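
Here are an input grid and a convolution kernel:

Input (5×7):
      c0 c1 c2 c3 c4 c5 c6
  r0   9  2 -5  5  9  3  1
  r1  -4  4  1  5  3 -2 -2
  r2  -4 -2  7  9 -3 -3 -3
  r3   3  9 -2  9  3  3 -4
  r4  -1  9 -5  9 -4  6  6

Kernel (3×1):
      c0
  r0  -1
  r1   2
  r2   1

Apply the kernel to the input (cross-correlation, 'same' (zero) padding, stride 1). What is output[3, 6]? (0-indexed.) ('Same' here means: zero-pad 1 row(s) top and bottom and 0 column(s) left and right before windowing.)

The receptive field on the zero-padded input at this output position is [-3 / -4 / 6]. Elementwise product with the kernel and sum: -3·-1 + -4·2 + 6·1.

1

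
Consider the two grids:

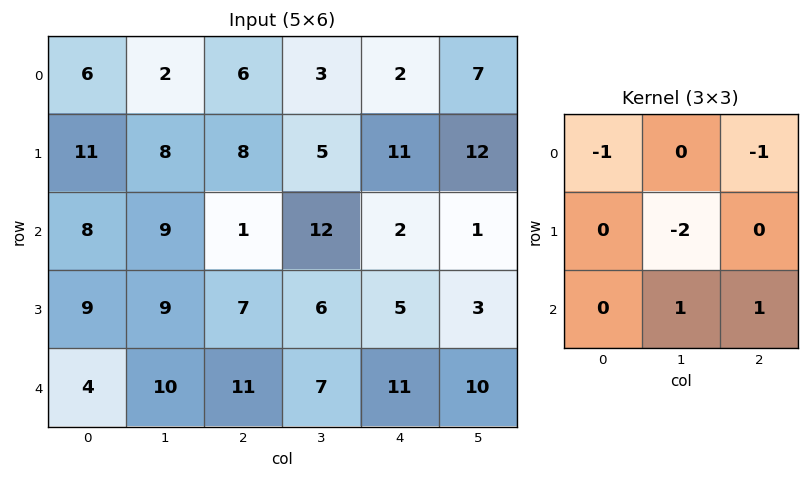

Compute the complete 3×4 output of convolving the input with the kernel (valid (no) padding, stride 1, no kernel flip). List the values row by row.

-18 -8 -4 -29
-21 -2 -32 -13
-6 -17 3 -2

Output[0,0]: The receptive field on the input at this output position is [6 2 6 / 11 8 8 / 8 9 1]. Elementwise product with the kernel and sum: 6·-1 + 6·-1 + 8·-2 + 9·1 + 1·1.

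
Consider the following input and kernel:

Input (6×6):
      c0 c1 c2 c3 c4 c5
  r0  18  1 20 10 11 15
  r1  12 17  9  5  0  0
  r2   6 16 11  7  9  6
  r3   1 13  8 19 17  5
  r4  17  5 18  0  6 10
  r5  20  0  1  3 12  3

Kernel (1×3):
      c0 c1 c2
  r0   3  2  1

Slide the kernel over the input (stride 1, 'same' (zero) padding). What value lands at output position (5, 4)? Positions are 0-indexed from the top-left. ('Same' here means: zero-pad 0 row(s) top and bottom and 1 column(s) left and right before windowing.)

36

The receptive field on the zero-padded input at this output position is [3 12 3]. Elementwise product with the kernel and sum: 3·3 + 12·2 + 3·1.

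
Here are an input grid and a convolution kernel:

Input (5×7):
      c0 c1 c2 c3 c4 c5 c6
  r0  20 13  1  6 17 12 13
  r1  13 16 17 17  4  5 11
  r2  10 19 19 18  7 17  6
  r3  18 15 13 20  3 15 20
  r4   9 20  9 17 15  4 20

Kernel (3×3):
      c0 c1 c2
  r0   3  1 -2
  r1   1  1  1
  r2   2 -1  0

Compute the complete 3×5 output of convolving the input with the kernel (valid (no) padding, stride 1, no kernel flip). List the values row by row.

118 97 33 66 54
90 104 110 124 16
55 119 98 84 90

Output[0,0]: The receptive field on the input at this output position is [20 13 1 / 13 16 17 / 10 19 19]. Elementwise product with the kernel and sum: 20·3 + 13·1 + 1·-2 + 13·1 + 16·1 + 17·1 + 10·2 + 19·-1.
Output[0,1]: The receptive field on the input at this output position is [13 1 6 / 16 17 17 / 19 19 18]. Elementwise product with the kernel and sum: 13·3 + 1·1 + 6·-2 + 16·1 + 17·1 + 17·1 + 19·2 + 19·-1.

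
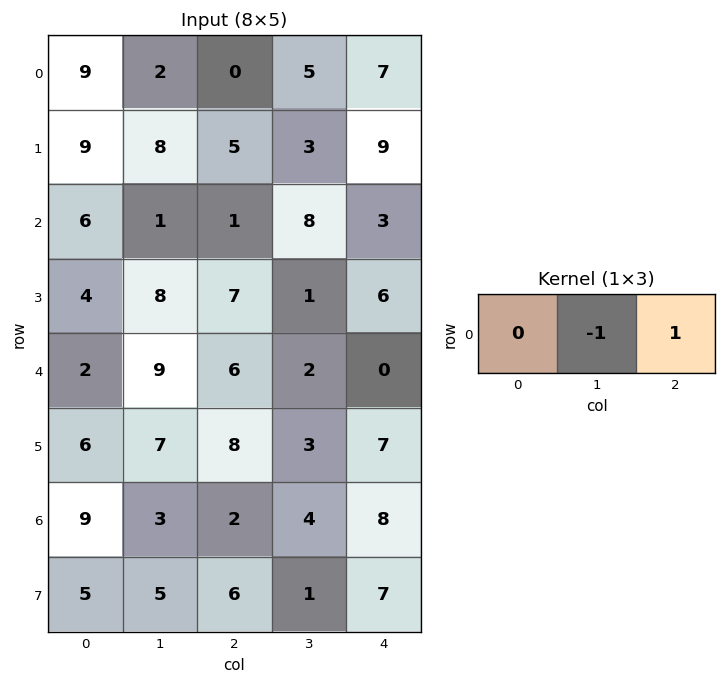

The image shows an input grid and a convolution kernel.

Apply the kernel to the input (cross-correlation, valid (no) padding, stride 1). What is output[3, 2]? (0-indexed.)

The receptive field on the input at this output position is [7 1 6]. Elementwise product with the kernel and sum: 1·-1 + 6·1.

5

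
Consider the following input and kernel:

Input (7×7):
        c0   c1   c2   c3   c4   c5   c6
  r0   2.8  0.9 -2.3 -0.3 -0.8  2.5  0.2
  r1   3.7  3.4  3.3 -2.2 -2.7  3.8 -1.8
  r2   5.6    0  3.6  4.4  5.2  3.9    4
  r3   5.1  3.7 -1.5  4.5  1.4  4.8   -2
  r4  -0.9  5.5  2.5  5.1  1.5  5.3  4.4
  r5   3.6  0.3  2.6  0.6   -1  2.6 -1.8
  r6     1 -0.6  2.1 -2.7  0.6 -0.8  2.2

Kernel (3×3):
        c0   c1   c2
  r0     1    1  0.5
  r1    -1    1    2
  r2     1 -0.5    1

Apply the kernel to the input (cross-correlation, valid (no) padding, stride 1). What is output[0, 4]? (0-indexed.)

The receptive field on the input at this output position is [-0.8 2.5 0.2 / -2.7 3.8 -1.8 / 5.2 3.9 4]. Elementwise product with the kernel and sum: -0.8·1 + 2.5·1 + 0.2·0.5 + -2.7·-1 + 3.8·1 + -1.8·2 + 5.2·1 + 3.9·-0.5 + 4·1.

11.95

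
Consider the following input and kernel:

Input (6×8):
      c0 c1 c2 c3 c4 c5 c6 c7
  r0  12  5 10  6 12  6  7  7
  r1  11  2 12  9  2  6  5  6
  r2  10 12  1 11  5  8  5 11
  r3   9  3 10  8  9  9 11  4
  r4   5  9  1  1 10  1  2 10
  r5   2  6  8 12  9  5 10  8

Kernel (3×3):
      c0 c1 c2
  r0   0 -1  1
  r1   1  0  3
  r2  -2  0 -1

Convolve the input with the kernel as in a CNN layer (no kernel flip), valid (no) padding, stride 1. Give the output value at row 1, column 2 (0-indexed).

-20

The receptive field on the input at this output position is [12 9 2 / 1 11 5 / 10 8 9]. Elementwise product with the kernel and sum: 9·-1 + 2·1 + 1·1 + 5·3 + 10·-2 + 9·-1.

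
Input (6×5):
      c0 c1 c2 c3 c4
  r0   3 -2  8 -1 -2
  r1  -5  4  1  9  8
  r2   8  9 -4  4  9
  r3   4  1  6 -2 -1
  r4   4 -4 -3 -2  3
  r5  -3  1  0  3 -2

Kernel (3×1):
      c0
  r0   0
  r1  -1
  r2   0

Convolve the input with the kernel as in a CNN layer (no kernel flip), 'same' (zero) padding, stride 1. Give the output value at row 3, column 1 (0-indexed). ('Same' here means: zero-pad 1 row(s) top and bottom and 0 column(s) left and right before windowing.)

The receptive field on the zero-padded input at this output position is [9 / 1 / -4]. Elementwise product with the kernel and sum: 1·-1.

-1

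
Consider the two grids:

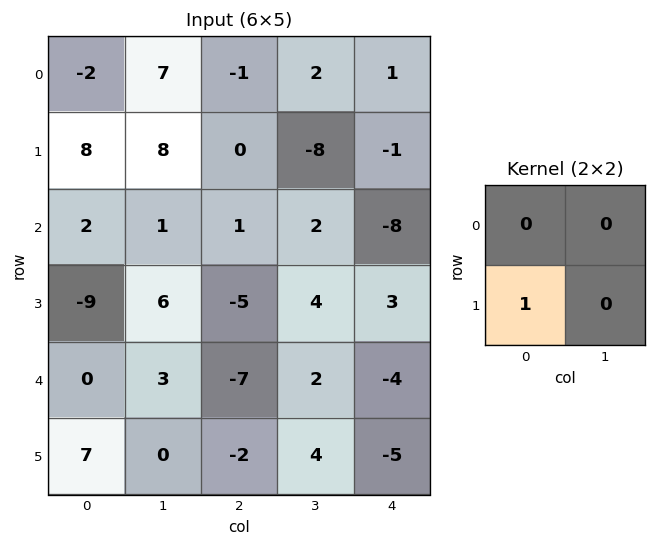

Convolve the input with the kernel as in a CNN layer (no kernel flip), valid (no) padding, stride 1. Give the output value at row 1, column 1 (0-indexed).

1

The receptive field on the input at this output position is [8 0 / 1 1]. Elementwise product with the kernel and sum: 1·1.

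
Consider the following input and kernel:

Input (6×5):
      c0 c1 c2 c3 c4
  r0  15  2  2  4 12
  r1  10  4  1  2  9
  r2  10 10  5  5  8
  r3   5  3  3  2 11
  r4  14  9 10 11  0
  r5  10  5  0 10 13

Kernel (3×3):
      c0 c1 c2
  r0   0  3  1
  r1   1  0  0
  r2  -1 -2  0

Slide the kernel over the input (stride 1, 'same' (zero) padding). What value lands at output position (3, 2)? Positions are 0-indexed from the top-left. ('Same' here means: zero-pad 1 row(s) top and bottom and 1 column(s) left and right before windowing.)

The receptive field on the zero-padded input at this output position is [10 5 5 / 3 3 2 / 9 10 11]. Elementwise product with the kernel and sum: 5·3 + 5·1 + 3·1 + 9·-1 + 10·-2.

-6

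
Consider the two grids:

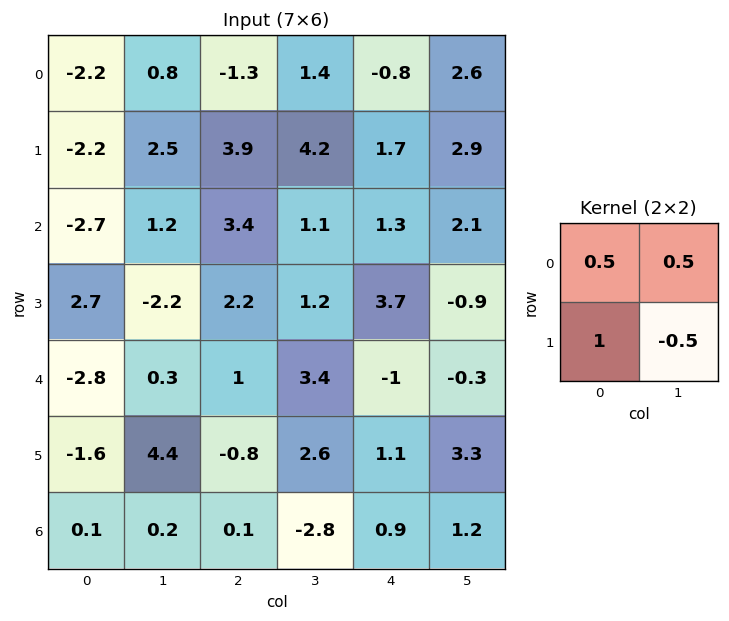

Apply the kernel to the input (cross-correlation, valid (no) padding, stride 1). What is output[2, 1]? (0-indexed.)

-1

The receptive field on the input at this output position is [1.2 3.4 / -2.2 2.2]. Elementwise product with the kernel and sum: 1.2·0.5 + 3.4·0.5 + -2.2·1 + 2.2·-0.5.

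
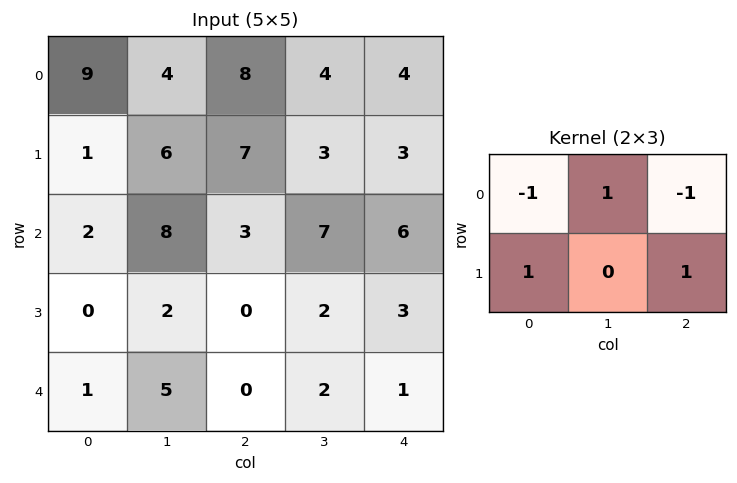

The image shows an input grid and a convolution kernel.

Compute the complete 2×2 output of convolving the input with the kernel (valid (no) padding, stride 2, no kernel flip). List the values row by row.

Output[0,0]: The receptive field on the input at this output position is [9 4 8 / 1 6 7]. Elementwise product with the kernel and sum: 9·-1 + 4·1 + 8·-1 + 1·1 + 7·1.
Output[0,1]: The receptive field on the input at this output position is [8 4 4 / 7 3 3]. Elementwise product with the kernel and sum: 8·-1 + 4·1 + 4·-1 + 7·1 + 3·1.

-5 2
3 1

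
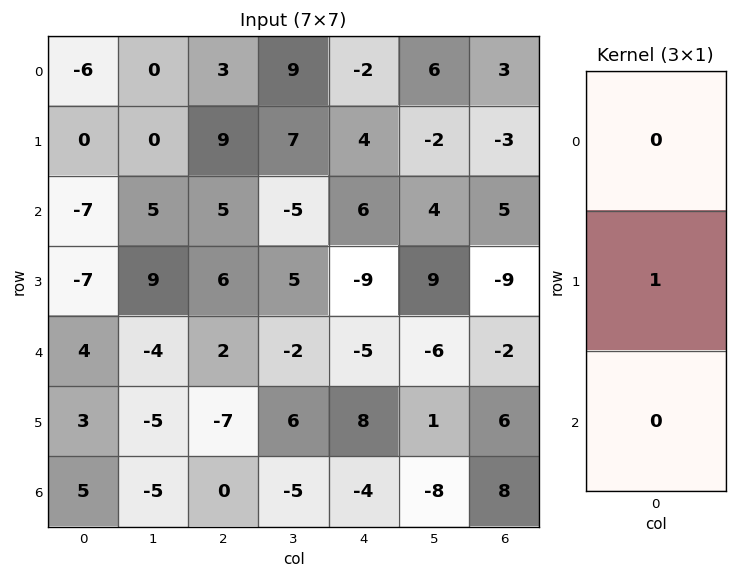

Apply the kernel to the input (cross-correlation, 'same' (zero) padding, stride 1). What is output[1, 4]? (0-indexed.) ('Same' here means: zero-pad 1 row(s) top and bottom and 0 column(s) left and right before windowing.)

The receptive field on the zero-padded input at this output position is [-2 / 4 / 6]. Elementwise product with the kernel and sum: 4·1.

4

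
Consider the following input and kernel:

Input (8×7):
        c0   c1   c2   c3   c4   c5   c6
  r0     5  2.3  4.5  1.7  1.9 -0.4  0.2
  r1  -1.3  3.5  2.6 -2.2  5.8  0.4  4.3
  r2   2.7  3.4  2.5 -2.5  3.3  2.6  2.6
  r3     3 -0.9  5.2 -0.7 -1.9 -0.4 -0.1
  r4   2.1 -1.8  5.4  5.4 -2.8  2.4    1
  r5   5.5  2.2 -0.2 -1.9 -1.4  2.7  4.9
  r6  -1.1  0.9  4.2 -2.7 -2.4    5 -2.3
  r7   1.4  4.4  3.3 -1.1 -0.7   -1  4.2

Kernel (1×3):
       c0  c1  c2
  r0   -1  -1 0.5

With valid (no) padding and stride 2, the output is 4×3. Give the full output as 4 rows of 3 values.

Output[0,0]: The receptive field on the input at this output position is [5 2.3 4.5]. Elementwise product with the kernel and sum: 5·-1 + 2.3·-1 + 4.5·0.5.
Output[0,1]: The receptive field on the input at this output position is [4.5 1.7 1.9]. Elementwise product with the kernel and sum: 4.5·-1 + 1.7·-1 + 1.9·0.5.

-5.05 -5.25 -1.4
-4.85 1.65 -4.6
2.4 -12.2 0.9
2.3 -2.7 -3.75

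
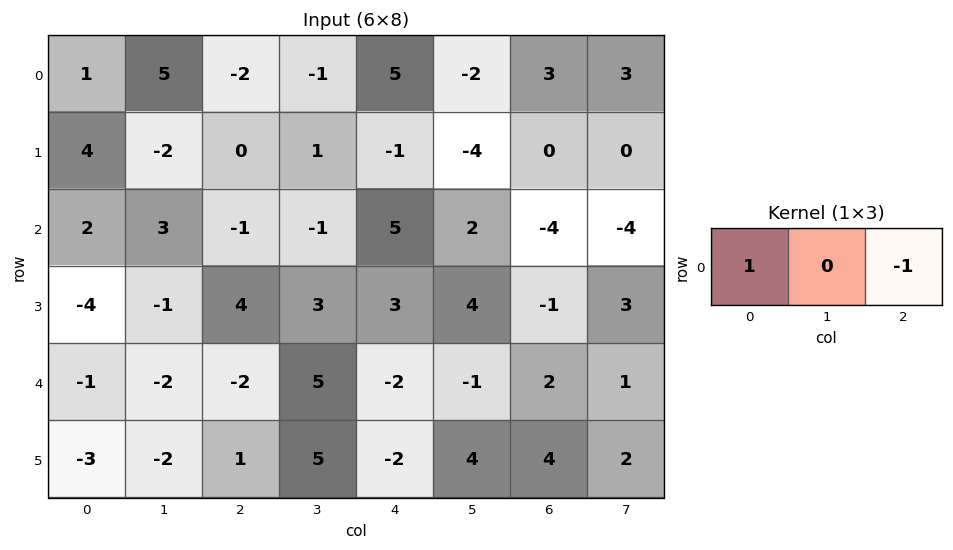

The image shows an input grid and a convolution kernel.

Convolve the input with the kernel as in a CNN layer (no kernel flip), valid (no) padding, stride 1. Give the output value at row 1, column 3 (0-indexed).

5

The receptive field on the input at this output position is [1 -1 -4]. Elementwise product with the kernel and sum: 1·1 + -4·-1.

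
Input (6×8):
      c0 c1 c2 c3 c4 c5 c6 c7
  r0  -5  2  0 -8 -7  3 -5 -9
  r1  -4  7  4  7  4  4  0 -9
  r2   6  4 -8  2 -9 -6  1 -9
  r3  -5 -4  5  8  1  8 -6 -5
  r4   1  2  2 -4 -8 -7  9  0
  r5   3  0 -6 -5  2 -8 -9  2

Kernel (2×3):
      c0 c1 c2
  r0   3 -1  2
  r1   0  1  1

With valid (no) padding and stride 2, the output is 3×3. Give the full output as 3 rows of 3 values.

Output[0,0]: The receptive field on the input at this output position is [-5 2 0 / -4 7 4]. Elementwise product with the kernel and sum: -5·3 + 2·-1 + 0·2 + 7·1 + 4·1.

-6 5 -30
-1 -35 -17
-1 -9 -16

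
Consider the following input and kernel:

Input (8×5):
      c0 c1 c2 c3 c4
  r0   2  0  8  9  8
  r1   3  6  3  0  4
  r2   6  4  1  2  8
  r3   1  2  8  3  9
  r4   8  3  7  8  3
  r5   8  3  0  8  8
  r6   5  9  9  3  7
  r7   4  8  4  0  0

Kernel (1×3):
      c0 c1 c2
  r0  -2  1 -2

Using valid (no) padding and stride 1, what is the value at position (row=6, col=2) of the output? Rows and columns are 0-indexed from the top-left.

-29

The receptive field on the input at this output position is [9 3 7]. Elementwise product with the kernel and sum: 9·-2 + 3·1 + 7·-2.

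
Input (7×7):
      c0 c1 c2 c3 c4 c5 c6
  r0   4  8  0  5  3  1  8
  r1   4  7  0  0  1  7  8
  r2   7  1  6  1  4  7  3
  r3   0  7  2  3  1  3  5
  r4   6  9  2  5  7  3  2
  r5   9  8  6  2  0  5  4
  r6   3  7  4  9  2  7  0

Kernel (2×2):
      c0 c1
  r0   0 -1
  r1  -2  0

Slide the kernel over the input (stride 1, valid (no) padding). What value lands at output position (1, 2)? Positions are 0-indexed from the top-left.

The receptive field on the input at this output position is [0 0 / 6 1]. Elementwise product with the kernel and sum: 0·-1 + 6·-2.

-12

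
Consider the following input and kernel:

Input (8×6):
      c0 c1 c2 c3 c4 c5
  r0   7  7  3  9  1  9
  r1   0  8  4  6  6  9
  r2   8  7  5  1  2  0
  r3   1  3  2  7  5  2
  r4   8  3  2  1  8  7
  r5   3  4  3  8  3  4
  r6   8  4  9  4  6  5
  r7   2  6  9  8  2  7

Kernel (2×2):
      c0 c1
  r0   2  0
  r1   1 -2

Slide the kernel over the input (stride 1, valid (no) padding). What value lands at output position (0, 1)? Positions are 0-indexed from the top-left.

14

The receptive field on the input at this output position is [7 3 / 8 4]. Elementwise product with the kernel and sum: 7·2 + 8·1 + 4·-2.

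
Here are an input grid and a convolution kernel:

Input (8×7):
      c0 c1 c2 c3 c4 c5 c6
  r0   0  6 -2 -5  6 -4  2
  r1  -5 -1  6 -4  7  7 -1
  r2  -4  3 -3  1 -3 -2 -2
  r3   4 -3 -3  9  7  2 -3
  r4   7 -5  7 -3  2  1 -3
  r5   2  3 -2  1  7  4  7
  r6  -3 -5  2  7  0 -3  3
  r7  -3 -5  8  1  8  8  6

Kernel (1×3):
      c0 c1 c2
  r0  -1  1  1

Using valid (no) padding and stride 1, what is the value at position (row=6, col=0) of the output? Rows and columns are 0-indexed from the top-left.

The receptive field on the input at this output position is [-3 -5 2]. Elementwise product with the kernel and sum: -3·-1 + -5·1 + 2·1.

0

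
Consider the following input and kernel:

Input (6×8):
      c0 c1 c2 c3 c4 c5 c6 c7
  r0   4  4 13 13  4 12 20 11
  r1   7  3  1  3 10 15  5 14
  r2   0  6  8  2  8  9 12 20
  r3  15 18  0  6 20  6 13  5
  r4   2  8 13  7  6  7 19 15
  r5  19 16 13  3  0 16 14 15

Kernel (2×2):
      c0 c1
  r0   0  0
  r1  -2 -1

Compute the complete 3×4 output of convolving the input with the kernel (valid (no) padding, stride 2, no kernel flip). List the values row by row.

-17 -5 -35 -24
-48 -6 -46 -31
-54 -29 -16 -43

Output[0,0]: The receptive field on the input at this output position is [4 4 / 7 3]. Elementwise product with the kernel and sum: 7·-2 + 3·-1.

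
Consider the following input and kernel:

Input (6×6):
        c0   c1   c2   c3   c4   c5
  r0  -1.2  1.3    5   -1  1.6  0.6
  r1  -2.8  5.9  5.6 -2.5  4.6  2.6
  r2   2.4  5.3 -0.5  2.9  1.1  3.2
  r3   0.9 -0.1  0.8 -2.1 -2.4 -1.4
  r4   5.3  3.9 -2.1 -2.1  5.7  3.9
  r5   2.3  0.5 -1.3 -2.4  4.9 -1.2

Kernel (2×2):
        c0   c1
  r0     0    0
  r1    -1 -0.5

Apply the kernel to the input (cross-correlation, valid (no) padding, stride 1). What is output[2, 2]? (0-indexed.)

0.25

The receptive field on the input at this output position is [-0.5 2.9 / 0.8 -2.1]. Elementwise product with the kernel and sum: 0.8·-1 + -2.1·-0.5.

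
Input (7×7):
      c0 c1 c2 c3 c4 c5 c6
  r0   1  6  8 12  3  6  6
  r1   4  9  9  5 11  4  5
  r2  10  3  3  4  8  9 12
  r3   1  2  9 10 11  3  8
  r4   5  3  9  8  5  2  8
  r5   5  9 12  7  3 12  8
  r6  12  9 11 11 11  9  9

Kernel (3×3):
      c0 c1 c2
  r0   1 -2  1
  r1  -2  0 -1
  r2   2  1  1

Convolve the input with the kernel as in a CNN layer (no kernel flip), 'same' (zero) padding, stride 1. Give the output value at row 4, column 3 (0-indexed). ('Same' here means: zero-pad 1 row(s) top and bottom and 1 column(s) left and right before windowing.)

The receptive field on the zero-padded input at this output position is [9 10 11 / 9 8 5 / 12 7 3]. Elementwise product with the kernel and sum: 9·1 + 10·-2 + 11·1 + 9·-2 + 5·-1 + 12·2 + 7·1 + 3·1.

11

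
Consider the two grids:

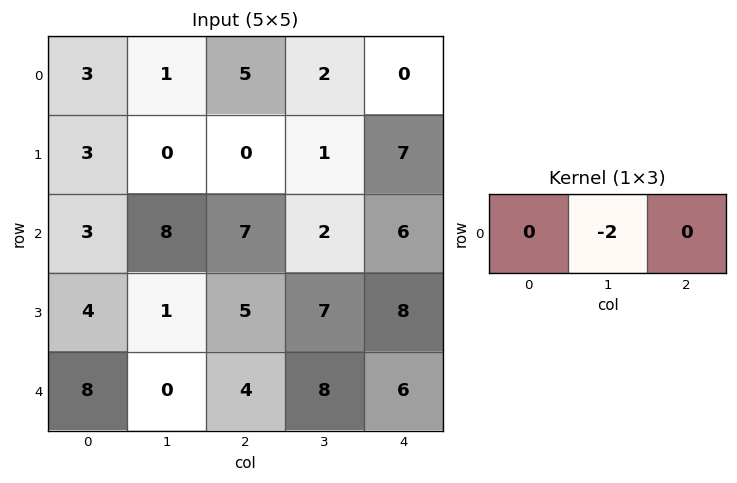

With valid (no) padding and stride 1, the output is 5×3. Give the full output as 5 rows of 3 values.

-2 -10 -4
0 0 -2
-16 -14 -4
-2 -10 -14
0 -8 -16

Output[0,0]: The receptive field on the input at this output position is [3 1 5]. Elementwise product with the kernel and sum: 1·-2.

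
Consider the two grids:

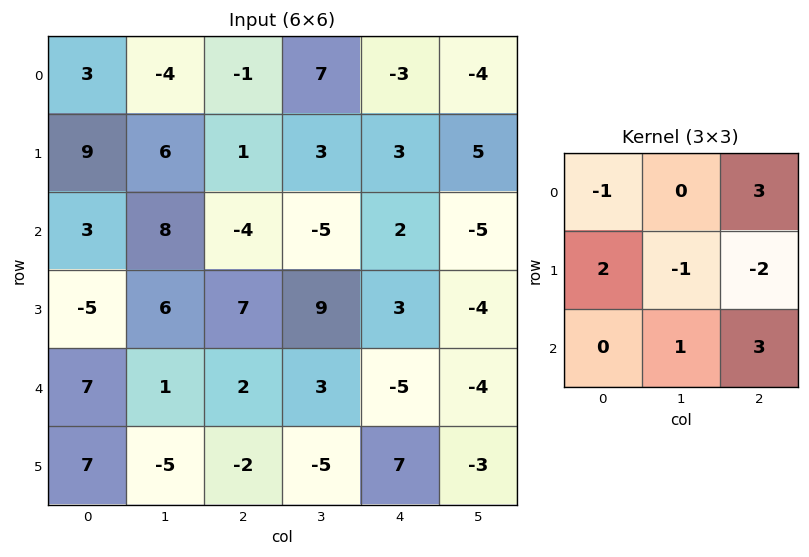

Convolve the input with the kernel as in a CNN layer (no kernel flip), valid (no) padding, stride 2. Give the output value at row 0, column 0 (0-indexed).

The receptive field on the input at this output position is [3 -4 -1 / 9 6 1 / 3 8 -4]. Elementwise product with the kernel and sum: 3·-1 + -1·3 + 9·2 + 6·-1 + 1·-2 + 8·1 + -4·3.

0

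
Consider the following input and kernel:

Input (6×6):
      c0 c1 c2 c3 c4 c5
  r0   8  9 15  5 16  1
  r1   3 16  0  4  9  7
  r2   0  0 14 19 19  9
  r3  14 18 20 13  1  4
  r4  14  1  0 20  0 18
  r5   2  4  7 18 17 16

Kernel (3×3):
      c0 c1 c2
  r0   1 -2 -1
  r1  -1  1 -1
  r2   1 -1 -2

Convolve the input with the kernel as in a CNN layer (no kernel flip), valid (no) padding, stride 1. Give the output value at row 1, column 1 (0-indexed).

-21

The receptive field on the input at this output position is [16 0 4 / 0 14 19 / 18 20 13]. Elementwise product with the kernel and sum: 16·1 + 0·-2 + 4·-1 + 0·-1 + 14·1 + 19·-1 + 18·1 + 20·-1 + 13·-2.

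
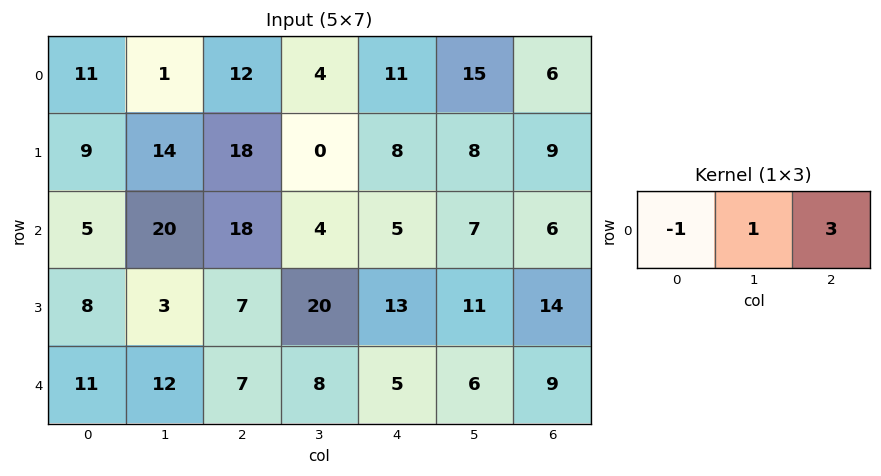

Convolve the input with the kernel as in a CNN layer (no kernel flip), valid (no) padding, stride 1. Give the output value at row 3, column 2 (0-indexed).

The receptive field on the input at this output position is [7 20 13]. Elementwise product with the kernel and sum: 7·-1 + 20·1 + 13·3.

52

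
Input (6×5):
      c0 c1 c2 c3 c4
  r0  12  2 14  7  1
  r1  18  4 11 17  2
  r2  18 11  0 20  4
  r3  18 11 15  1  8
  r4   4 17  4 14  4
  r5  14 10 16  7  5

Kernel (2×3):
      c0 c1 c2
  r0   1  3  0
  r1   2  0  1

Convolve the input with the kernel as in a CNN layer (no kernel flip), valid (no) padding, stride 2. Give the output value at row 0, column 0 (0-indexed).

The receptive field on the input at this output position is [12 2 14 / 18 4 11]. Elementwise product with the kernel and sum: 12·1 + 2·3 + 18·2 + 11·1.

65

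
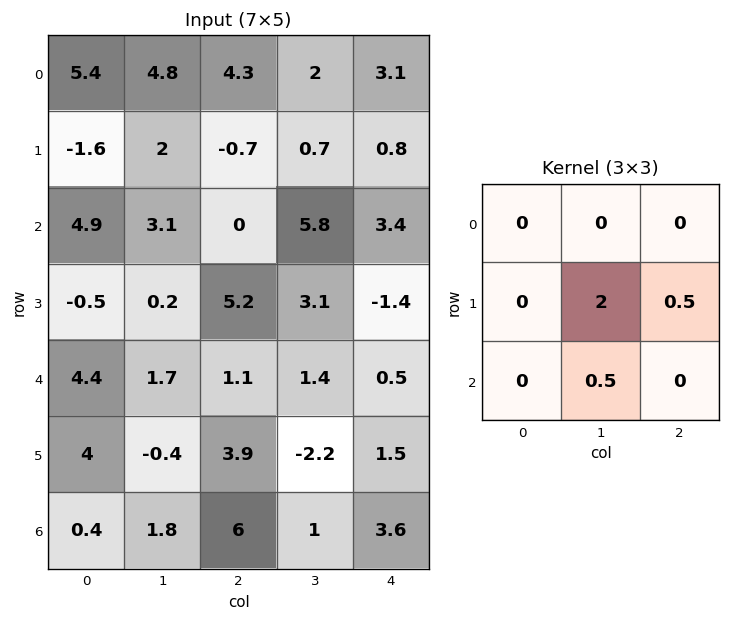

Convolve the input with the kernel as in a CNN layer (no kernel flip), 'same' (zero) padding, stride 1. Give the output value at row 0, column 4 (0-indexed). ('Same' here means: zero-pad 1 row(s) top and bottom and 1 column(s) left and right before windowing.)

The receptive field on the zero-padded input at this output position is [0 0 0 / 2 3.1 0 / 0.7 0.8 0]. Elementwise product with the kernel and sum: 3.1·2 + 0·0.5 + 0.8·0.5.

6.6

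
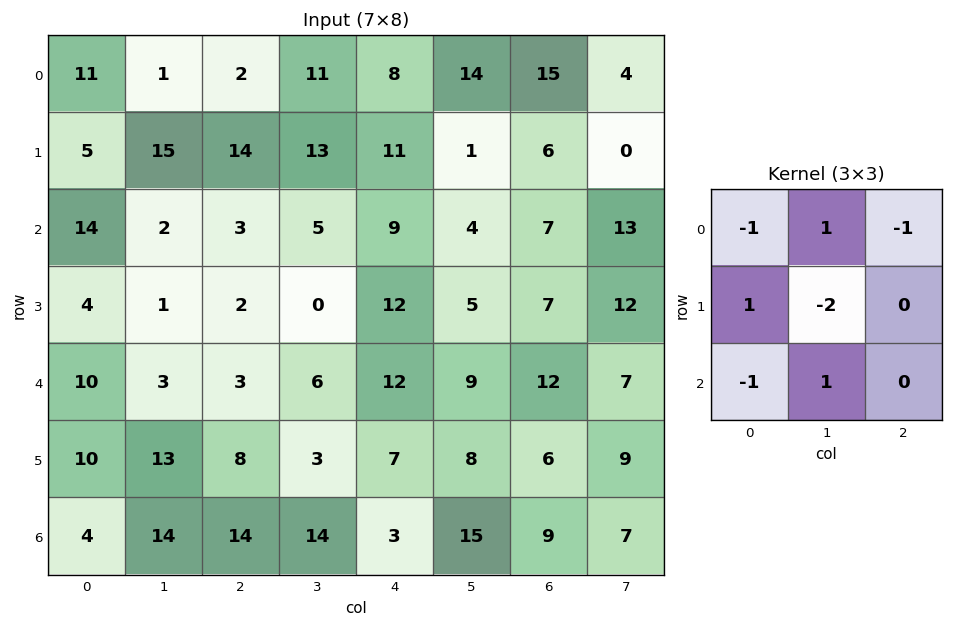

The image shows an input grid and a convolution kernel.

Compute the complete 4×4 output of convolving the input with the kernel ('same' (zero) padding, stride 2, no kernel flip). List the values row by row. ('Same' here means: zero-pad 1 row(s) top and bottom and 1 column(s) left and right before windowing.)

Output[0,0]: The receptive field on the zero-padded input at this output position is [0 0 0 / 0 11 1 / 0 5 15]. Elementwise product with the kernel and sum: 0·-1 + 0·1 + 0·-1 + 0·1 + 11·-2 + 0·-1 + 5·1.

-17 -4 -7 -11
-34 -17 -4 -3
-7 -7 -7 -27
-11 -22 4 -14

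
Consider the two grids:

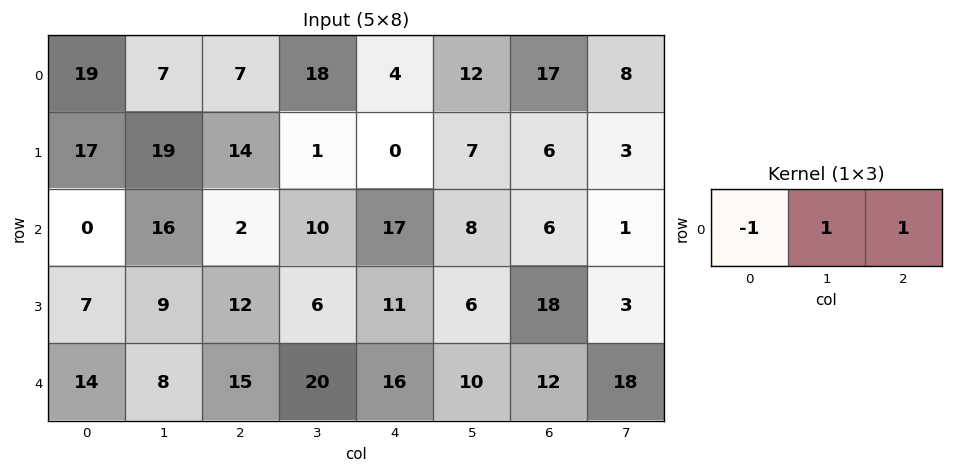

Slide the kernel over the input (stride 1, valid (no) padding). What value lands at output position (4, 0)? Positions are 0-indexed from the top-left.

The receptive field on the input at this output position is [14 8 15]. Elementwise product with the kernel and sum: 14·-1 + 8·1 + 15·1.

9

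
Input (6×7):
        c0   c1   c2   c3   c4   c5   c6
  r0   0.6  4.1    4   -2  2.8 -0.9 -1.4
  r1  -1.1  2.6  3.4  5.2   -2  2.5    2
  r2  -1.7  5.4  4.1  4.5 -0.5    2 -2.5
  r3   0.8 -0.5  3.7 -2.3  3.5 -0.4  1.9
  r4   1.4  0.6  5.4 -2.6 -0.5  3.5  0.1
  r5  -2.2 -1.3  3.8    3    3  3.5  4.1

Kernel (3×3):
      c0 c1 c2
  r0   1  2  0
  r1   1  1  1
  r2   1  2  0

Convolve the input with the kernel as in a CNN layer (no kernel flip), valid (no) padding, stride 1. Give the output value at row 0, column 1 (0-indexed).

The receptive field on the input at this output position is [4.1 4 -2 / 2.6 3.4 5.2 / 5.4 4.1 4.5]. Elementwise product with the kernel and sum: 4.1·1 + 4·2 + 2.6·1 + 3.4·1 + 5.2·1 + 5.4·1 + 4.1·2.

36.9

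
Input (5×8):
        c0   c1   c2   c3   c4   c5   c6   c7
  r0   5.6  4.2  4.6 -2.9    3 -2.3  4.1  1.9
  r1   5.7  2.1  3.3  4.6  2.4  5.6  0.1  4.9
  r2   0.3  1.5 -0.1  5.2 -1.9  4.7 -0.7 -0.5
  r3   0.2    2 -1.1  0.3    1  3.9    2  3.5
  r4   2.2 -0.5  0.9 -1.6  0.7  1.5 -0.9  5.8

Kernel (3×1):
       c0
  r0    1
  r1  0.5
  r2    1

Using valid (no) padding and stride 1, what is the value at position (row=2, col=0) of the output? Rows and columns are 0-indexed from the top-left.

The receptive field on the input at this output position is [0.3 / 0.2 / 2.2]. Elementwise product with the kernel and sum: 0.3·1 + 0.2·0.5 + 2.2·1.

2.6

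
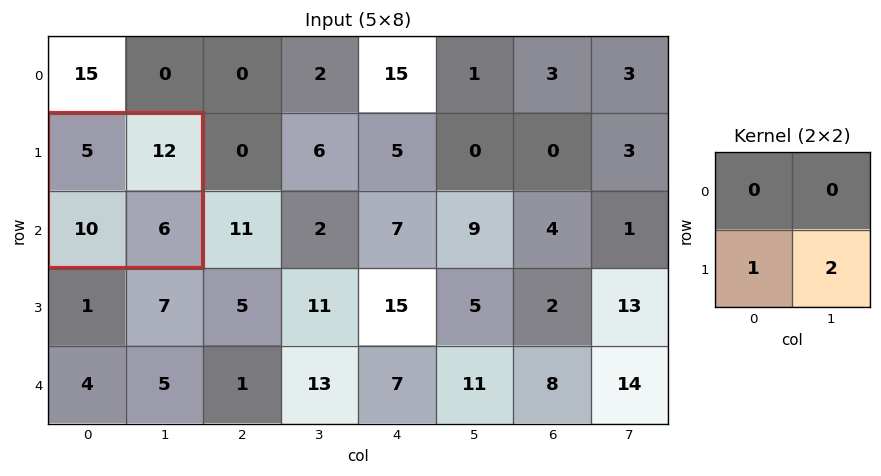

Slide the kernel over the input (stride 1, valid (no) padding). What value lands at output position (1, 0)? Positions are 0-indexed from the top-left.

The receptive field on the input at this output position is [5 12 / 10 6]. Elementwise product with the kernel and sum: 10·1 + 6·2.

22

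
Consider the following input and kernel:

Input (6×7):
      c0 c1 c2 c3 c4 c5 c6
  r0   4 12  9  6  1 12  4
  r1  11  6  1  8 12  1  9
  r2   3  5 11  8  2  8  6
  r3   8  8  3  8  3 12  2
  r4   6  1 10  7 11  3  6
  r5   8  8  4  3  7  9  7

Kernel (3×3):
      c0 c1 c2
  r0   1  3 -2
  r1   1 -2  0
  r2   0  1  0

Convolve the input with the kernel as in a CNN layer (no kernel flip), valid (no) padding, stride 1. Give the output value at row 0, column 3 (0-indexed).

-29

The receptive field on the input at this output position is [6 1 12 / 8 12 1 / 8 2 8]. Elementwise product with the kernel and sum: 6·1 + 1·3 + 12·-2 + 8·1 + 12·-2 + 2·1.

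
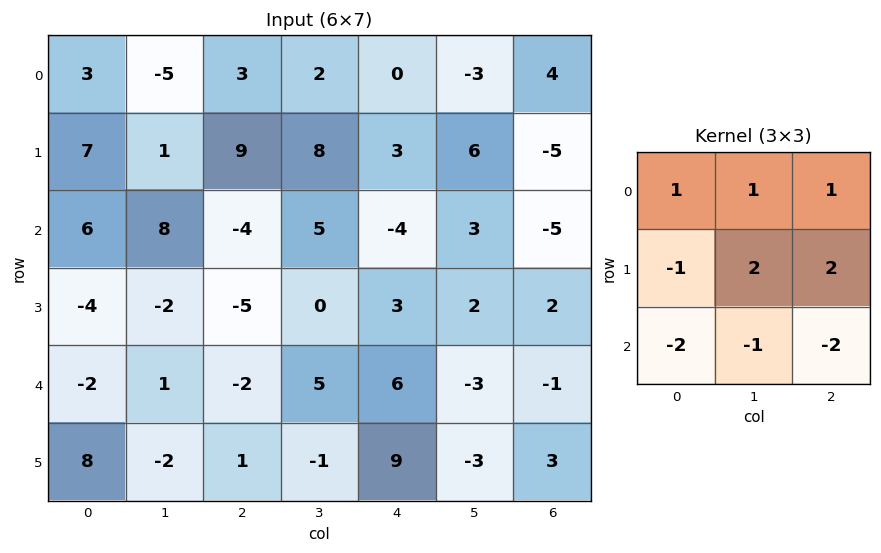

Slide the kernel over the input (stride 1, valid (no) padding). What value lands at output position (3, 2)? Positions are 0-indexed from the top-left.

The receptive field on the input at this output position is [-5 0 3 / -2 5 6 / 1 -1 9]. Elementwise product with the kernel and sum: -5·1 + 0·1 + 3·1 + -2·-1 + 5·2 + 6·2 + 1·-2 + -1·-1 + 9·-2.

3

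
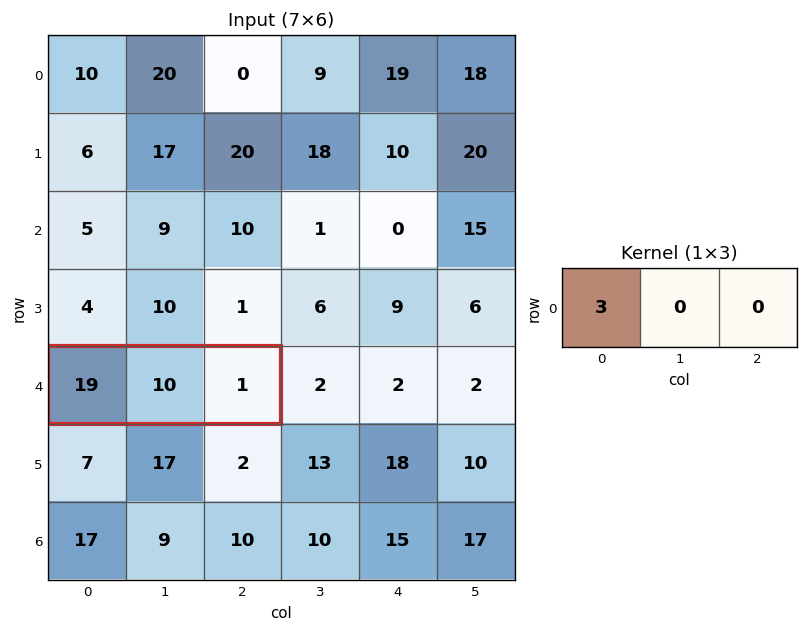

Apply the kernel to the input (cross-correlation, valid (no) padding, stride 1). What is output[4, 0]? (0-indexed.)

The receptive field on the input at this output position is [19 10 1]. Elementwise product with the kernel and sum: 19·3.

57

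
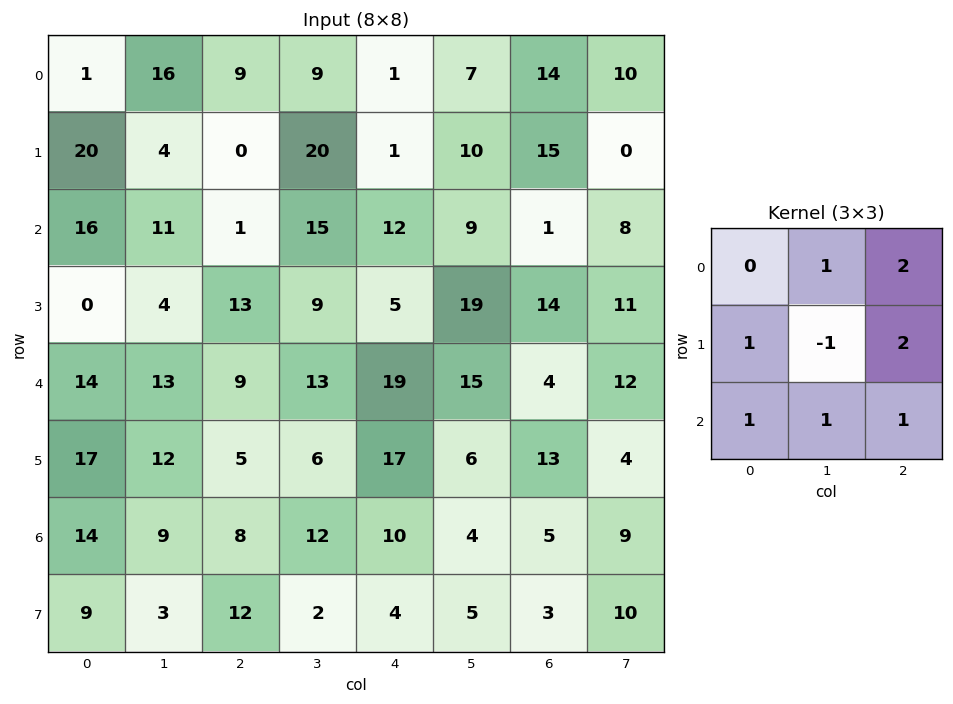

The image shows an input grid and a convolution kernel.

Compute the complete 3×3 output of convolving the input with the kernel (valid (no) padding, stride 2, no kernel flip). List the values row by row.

78 21 78
71 94 63
77 114 79

Output[0,0]: The receptive field on the input at this output position is [1 16 9 / 20 4 0 / 16 11 1]. Elementwise product with the kernel and sum: 16·1 + 9·2 + 20·1 + 4·-1 + 0·2 + 16·1 + 11·1 + 1·1.
Output[0,1]: The receptive field on the input at this output position is [9 9 1 / 0 20 1 / 1 15 12]. Elementwise product with the kernel and sum: 9·1 + 1·2 + 0·1 + 20·-1 + 1·2 + 1·1 + 15·1 + 12·1.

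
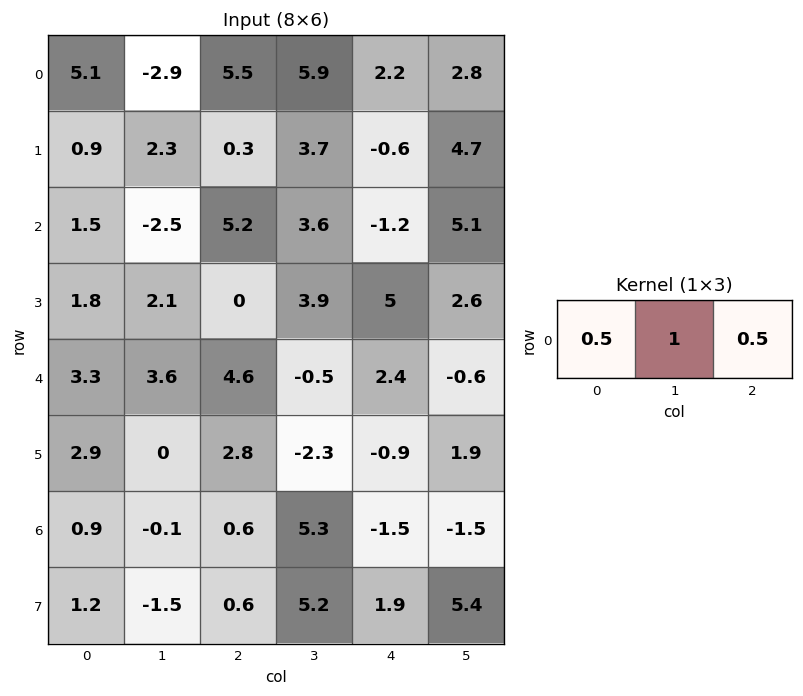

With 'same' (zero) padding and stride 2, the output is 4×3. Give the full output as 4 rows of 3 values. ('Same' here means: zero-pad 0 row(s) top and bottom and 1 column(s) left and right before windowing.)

3.65 7 6.55
0.25 5.75 3.15
5.1 6.15 1.85
0.85 3.2 0.4

Output[0,0]: The receptive field on the zero-padded input at this output position is [0 5.1 -2.9]. Elementwise product with the kernel and sum: 0·0.5 + 5.1·1 + -2.9·0.5.
Output[0,1]: The receptive field on the zero-padded input at this output position is [-2.9 5.5 5.9]. Elementwise product with the kernel and sum: -2.9·0.5 + 5.5·1 + 5.9·0.5.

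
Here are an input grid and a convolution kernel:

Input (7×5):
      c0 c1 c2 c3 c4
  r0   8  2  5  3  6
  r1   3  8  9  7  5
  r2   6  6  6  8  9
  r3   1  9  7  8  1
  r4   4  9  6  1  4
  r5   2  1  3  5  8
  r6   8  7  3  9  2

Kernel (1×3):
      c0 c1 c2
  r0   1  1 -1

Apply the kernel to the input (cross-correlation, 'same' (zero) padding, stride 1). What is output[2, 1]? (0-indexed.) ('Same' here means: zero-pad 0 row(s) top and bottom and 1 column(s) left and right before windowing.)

The receptive field on the zero-padded input at this output position is [6 6 6]. Elementwise product with the kernel and sum: 6·1 + 6·1 + 6·-1.

6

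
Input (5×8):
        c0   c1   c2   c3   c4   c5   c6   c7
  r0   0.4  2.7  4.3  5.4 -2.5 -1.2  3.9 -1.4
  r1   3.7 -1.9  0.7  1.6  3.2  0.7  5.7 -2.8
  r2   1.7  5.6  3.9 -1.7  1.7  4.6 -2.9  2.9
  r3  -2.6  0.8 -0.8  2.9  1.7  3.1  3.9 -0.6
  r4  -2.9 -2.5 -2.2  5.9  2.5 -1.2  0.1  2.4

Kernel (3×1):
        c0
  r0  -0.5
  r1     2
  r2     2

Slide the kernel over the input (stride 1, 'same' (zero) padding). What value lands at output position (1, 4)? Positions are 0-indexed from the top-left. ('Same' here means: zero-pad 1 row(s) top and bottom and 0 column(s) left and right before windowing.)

The receptive field on the zero-padded input at this output position is [-2.5 / 3.2 / 1.7]. Elementwise product with the kernel and sum: -2.5·-0.5 + 3.2·2 + 1.7·2.

11.05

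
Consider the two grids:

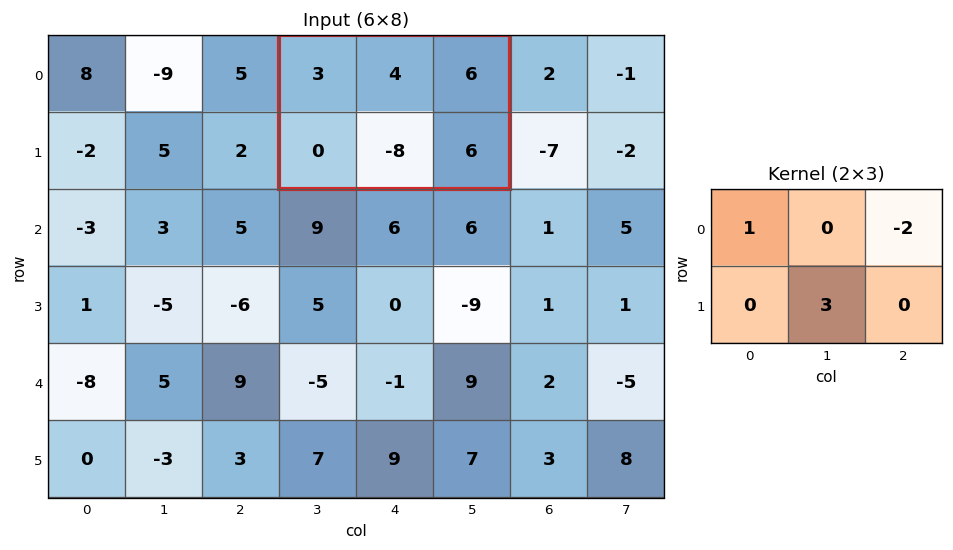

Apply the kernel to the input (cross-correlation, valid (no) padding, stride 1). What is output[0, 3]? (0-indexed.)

-33

The receptive field on the input at this output position is [3 4 6 / 0 -8 6]. Elementwise product with the kernel and sum: 3·1 + 6·-2 + -8·3.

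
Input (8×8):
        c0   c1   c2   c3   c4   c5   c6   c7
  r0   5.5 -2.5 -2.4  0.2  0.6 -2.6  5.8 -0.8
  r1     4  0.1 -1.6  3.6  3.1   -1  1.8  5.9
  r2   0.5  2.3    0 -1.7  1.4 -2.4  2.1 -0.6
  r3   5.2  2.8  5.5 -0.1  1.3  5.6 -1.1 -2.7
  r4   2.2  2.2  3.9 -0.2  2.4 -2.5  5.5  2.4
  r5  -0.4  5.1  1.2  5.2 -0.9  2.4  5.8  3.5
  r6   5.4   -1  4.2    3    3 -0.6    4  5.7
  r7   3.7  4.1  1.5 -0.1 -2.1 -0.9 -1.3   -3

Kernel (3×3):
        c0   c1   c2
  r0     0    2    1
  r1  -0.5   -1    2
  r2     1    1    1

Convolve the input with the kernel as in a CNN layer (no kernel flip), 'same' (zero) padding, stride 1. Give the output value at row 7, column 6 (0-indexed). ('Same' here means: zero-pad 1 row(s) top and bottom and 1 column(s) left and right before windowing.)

The receptive field on the zero-padded input at this output position is [-0.6 4 5.7 / -0.9 -1.3 -3 / 0 0 0]. Elementwise product with the kernel and sum: 4·2 + 5.7·1 + -0.9·-0.5 + -1.3·-1 + -3·2 + 0·1 + 0·1 + 0·1.

9.45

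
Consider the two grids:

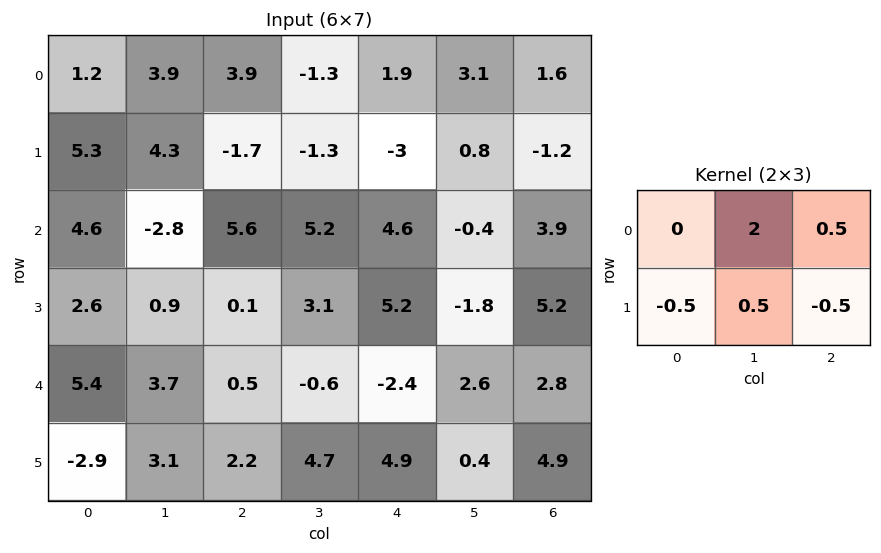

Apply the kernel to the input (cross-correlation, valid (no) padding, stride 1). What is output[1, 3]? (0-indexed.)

The receptive field on the input at this output position is [-1.3 -3 0.8 / 5.2 4.6 -0.4]. Elementwise product with the kernel and sum: -3·2 + 0.8·0.5 + 5.2·-0.5 + 4.6·0.5 + -0.4·-0.5.

-5.7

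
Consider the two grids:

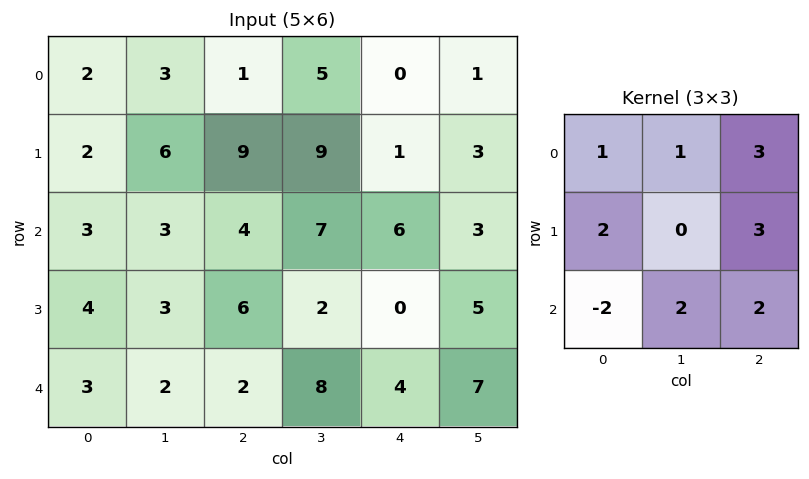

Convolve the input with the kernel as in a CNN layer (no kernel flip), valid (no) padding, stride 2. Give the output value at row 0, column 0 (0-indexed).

The receptive field on the input at this output position is [2 3 1 / 2 6 9 / 3 3 4]. Elementwise product with the kernel and sum: 2·1 + 3·1 + 1·3 + 2·2 + 9·3 + 3·-2 + 3·2 + 4·2.

47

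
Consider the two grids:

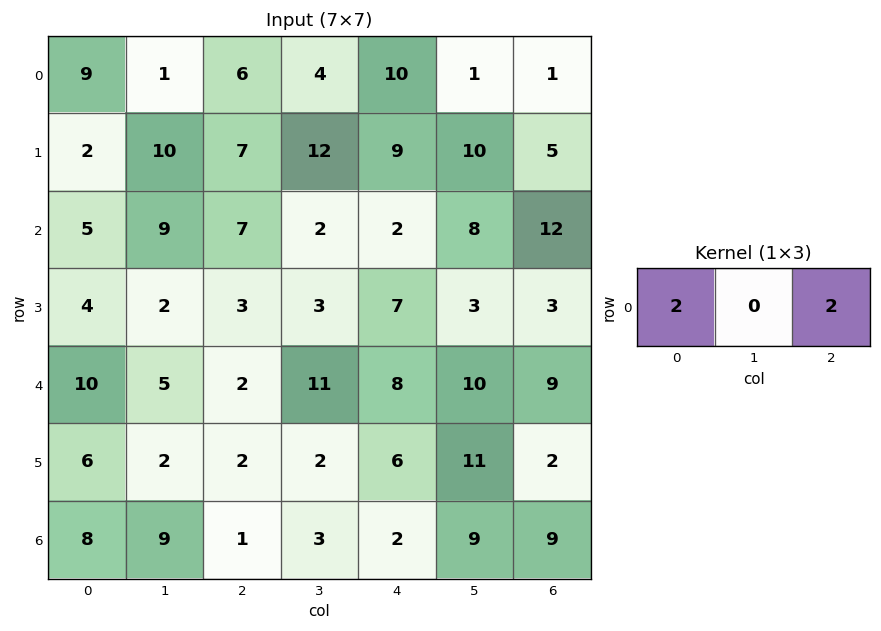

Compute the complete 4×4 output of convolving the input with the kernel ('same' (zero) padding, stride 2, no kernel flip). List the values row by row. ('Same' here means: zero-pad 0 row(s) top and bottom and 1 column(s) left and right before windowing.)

2 10 10 2
18 22 20 16
10 32 42 20
18 24 24 18

Output[0,0]: The receptive field on the zero-padded input at this output position is [0 9 1]. Elementwise product with the kernel and sum: 0·2 + 1·2.
Output[0,1]: The receptive field on the zero-padded input at this output position is [1 6 4]. Elementwise product with the kernel and sum: 1·2 + 4·2.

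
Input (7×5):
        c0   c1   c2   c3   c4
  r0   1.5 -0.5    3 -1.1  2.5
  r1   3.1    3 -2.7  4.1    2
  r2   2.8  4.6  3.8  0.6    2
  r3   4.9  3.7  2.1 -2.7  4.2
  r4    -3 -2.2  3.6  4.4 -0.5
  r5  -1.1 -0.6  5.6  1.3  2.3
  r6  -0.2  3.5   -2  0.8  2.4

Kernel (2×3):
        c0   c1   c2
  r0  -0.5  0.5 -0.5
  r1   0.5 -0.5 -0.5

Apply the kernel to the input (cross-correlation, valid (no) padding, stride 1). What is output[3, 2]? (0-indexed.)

-4.65

The receptive field on the input at this output position is [2.1 -2.7 4.2 / 3.6 4.4 -0.5]. Elementwise product with the kernel and sum: 2.1·-0.5 + -2.7·0.5 + 4.2·-0.5 + 3.6·0.5 + 4.4·-0.5 + -0.5·-0.5.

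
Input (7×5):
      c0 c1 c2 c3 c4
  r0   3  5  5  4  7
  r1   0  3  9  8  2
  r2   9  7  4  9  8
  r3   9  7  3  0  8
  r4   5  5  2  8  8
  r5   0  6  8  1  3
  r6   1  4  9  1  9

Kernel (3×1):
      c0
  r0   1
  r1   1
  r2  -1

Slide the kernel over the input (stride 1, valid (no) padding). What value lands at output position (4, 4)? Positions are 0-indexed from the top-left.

The receptive field on the input at this output position is [8 / 3 / 9]. Elementwise product with the kernel and sum: 8·1 + 3·1 + 9·-1.

2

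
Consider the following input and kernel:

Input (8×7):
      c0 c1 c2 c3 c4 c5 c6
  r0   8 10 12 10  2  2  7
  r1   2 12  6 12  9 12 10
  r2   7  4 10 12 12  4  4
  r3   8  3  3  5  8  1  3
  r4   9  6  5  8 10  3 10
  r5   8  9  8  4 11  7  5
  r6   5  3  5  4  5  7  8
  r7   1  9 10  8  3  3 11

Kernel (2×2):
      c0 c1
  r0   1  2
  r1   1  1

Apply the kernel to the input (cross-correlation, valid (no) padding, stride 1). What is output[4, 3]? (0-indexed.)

The receptive field on the input at this output position is [8 10 / 4 11]. Elementwise product with the kernel and sum: 8·1 + 10·2 + 4·1 + 11·1.

43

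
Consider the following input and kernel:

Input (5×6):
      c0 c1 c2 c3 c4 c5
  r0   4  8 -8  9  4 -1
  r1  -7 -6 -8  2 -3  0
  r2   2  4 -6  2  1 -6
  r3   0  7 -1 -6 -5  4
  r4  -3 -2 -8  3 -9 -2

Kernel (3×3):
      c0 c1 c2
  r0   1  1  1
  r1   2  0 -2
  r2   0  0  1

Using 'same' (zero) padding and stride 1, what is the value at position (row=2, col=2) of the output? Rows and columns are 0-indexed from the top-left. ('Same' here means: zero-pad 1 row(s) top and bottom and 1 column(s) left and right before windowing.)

-14

The receptive field on the zero-padded input at this output position is [-6 -8 2 / 4 -6 2 / 7 -1 -6]. Elementwise product with the kernel and sum: -6·1 + -8·1 + 2·1 + 4·2 + 2·-2 + -6·1.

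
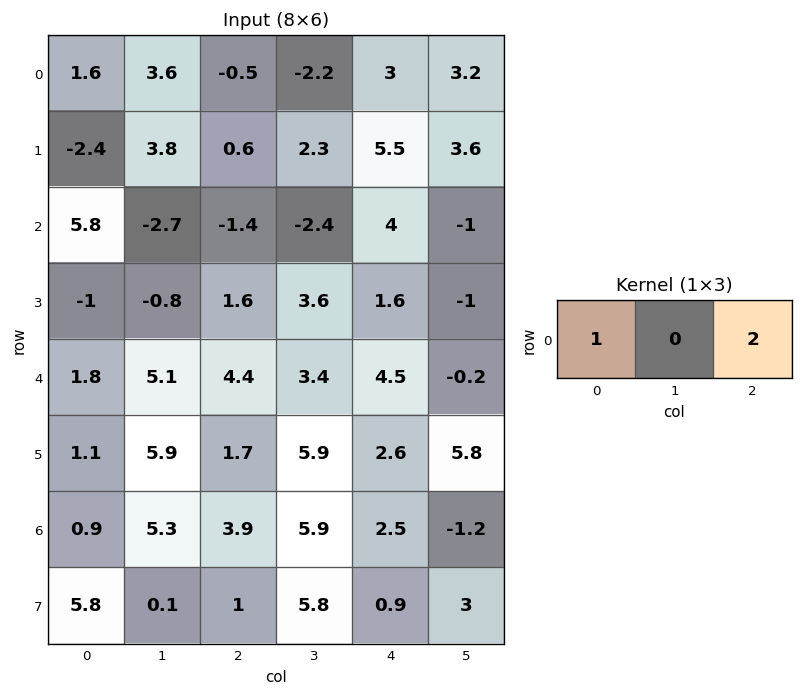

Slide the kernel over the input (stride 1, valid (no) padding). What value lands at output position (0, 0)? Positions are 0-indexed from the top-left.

0.6

The receptive field on the input at this output position is [1.6 3.6 -0.5]. Elementwise product with the kernel and sum: 1.6·1 + -0.5·2.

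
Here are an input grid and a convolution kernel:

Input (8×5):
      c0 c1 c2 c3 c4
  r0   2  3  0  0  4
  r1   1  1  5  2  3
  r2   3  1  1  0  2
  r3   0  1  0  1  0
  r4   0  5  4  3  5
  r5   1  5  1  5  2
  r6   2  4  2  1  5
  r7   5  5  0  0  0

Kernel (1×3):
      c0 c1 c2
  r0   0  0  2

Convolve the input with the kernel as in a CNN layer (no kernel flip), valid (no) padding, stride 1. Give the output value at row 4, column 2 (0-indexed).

10

The receptive field on the input at this output position is [4 3 5]. Elementwise product with the kernel and sum: 5·2.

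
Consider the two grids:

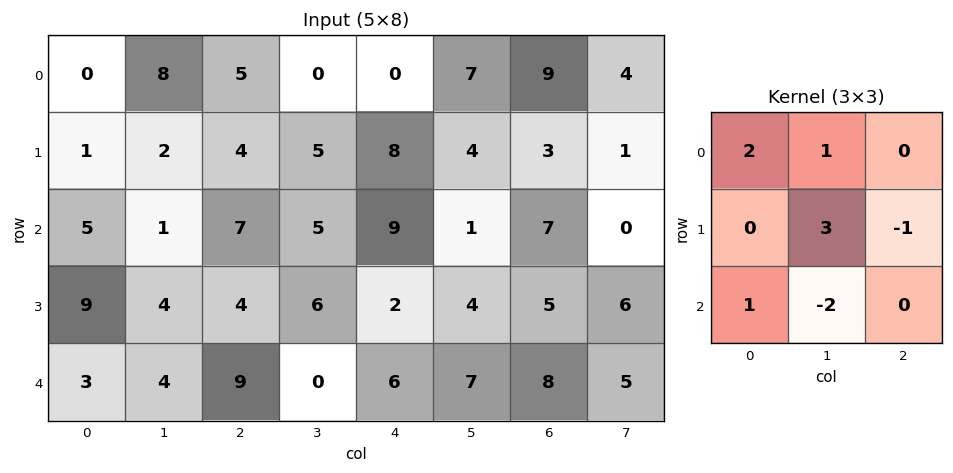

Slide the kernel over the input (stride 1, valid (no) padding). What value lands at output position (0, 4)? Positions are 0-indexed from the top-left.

23

The receptive field on the input at this output position is [0 7 9 / 8 4 3 / 9 1 7]. Elementwise product with the kernel and sum: 0·2 + 7·1 + 4·3 + 3·-1 + 9·1 + 1·-2.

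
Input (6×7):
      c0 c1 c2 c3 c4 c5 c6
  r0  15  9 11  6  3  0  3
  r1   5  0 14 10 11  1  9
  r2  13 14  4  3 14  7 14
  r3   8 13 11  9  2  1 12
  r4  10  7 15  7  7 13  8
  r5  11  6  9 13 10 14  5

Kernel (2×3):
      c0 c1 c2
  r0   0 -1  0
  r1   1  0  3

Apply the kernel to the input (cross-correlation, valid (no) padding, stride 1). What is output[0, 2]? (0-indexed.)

The receptive field on the input at this output position is [11 6 3 / 14 10 11]. Elementwise product with the kernel and sum: 6·-1 + 14·1 + 11·3.

41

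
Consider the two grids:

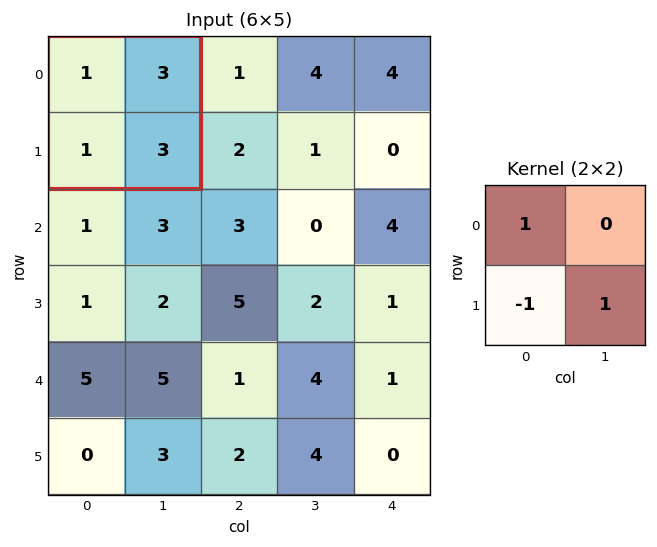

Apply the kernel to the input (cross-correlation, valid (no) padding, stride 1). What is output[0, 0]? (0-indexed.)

3

The receptive field on the input at this output position is [1 3 / 1 3]. Elementwise product with the kernel and sum: 1·1 + 1·-1 + 3·1.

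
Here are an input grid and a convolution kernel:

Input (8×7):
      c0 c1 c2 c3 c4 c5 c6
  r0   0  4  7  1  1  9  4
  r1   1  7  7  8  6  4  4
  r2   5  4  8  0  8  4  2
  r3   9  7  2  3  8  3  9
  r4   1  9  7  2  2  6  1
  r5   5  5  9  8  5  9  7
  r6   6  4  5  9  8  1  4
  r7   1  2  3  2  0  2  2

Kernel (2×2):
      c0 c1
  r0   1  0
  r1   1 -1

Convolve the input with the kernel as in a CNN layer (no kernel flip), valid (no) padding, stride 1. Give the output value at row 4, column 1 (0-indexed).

5

The receptive field on the input at this output position is [9 7 / 5 9]. Elementwise product with the kernel and sum: 9·1 + 5·1 + 9·-1.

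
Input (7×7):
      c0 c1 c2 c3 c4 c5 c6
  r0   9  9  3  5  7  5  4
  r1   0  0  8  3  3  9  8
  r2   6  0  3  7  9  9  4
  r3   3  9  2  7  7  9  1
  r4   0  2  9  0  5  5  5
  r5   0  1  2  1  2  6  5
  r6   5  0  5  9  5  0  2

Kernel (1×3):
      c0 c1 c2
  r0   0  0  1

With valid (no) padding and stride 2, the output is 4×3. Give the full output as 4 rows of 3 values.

Output[0,0]: The receptive field on the input at this output position is [9 9 3]. Elementwise product with the kernel and sum: 3·1.

3 7 4
3 9 4
9 5 5
5 5 2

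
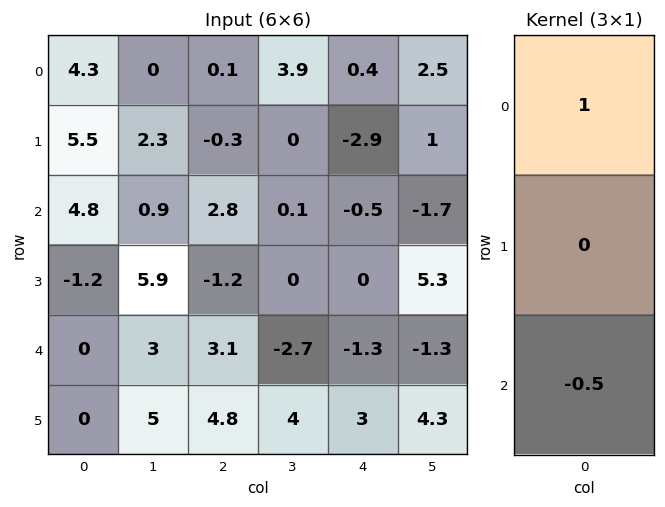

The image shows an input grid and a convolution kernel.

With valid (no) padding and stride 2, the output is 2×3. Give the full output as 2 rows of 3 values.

Output[0,0]: The receptive field on the input at this output position is [4.3 / 5.5 / 4.8]. Elementwise product with the kernel and sum: 4.3·1 + 4.8·-0.5.
Output[0,1]: The receptive field on the input at this output position is [0.1 / -0.3 / 2.8]. Elementwise product with the kernel and sum: 0.1·1 + 2.8·-0.5.

1.9 -1.3 0.65
4.8 1.25 0.15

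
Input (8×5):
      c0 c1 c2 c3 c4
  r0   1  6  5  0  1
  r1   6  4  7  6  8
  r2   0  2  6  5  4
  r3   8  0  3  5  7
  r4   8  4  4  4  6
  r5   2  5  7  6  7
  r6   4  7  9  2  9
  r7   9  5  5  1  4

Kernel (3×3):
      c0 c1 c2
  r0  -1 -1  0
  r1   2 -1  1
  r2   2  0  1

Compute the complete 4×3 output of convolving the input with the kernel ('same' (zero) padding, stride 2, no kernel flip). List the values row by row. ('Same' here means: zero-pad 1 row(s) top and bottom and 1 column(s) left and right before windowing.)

Output[0,0]: The receptive field on the zero-padded input at this output position is [0 0 0 / 0 1 6 / 0 6 4]. Elementwise product with the kernel and sum: 0·-1 + 0·-1 + 0·2 + 1·-1 + 6·1 + 0·2 + 4·1.

9 21 11
-4 -3 2
-7 21 2
6 6 -16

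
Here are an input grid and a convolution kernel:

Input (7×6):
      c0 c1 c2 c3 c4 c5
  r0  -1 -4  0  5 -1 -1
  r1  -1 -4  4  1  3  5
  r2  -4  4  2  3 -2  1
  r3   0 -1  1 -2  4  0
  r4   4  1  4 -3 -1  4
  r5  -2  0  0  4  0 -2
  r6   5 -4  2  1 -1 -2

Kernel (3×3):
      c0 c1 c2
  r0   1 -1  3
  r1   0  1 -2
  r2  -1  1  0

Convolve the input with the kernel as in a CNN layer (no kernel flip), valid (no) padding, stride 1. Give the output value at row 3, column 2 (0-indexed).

18

The receptive field on the input at this output position is [1 -2 4 / 4 -3 -1 / 0 4 0]. Elementwise product with the kernel and sum: 1·1 + -2·-1 + 4·3 + -3·1 + -1·-2 + 0·-1 + 4·1.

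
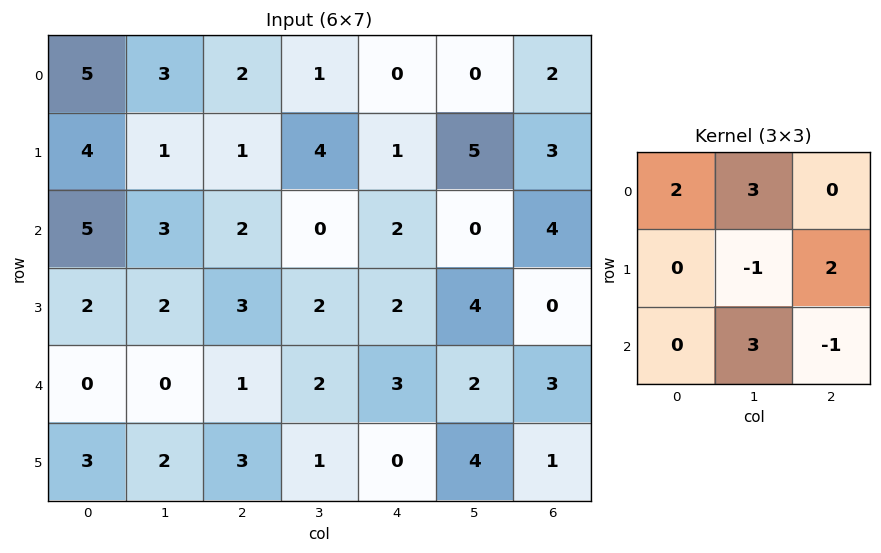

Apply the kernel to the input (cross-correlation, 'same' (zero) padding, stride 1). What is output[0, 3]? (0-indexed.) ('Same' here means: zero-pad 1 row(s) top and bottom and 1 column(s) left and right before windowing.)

The receptive field on the zero-padded input at this output position is [0 0 0 / 2 1 0 / 1 4 1]. Elementwise product with the kernel and sum: 0·2 + 0·3 + 1·-1 + 0·2 + 4·3 + 1·-1.

10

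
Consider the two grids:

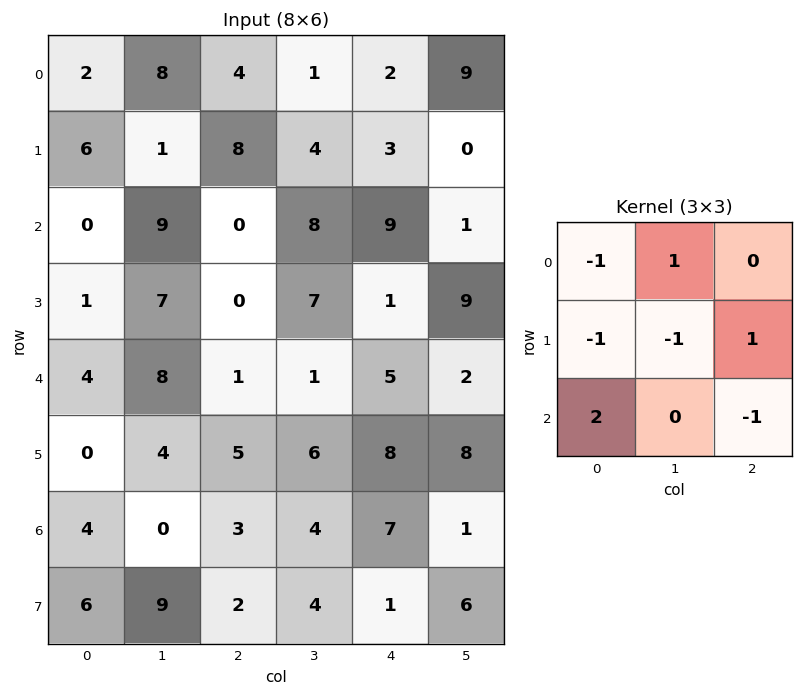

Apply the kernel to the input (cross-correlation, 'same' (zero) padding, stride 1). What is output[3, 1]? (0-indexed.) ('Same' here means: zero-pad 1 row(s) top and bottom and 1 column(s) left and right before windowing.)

The receptive field on the zero-padded input at this output position is [0 9 0 / 1 7 0 / 4 8 1]. Elementwise product with the kernel and sum: 0·-1 + 9·1 + 1·-1 + 7·-1 + 0·1 + 4·2 + 1·-1.

8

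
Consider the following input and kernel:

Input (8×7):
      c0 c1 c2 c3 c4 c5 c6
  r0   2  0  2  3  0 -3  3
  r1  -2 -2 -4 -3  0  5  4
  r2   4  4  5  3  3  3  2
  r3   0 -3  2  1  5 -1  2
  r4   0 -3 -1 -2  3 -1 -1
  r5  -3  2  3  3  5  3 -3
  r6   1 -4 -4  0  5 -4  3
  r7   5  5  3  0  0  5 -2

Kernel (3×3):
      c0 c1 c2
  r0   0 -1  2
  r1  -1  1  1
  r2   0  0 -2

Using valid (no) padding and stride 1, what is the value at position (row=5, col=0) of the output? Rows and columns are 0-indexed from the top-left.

-11

The receptive field on the input at this output position is [-3 2 3 / 1 -4 -4 / 5 5 3]. Elementwise product with the kernel and sum: 2·-1 + 3·2 + 1·-1 + -4·1 + -4·1 + 3·-2.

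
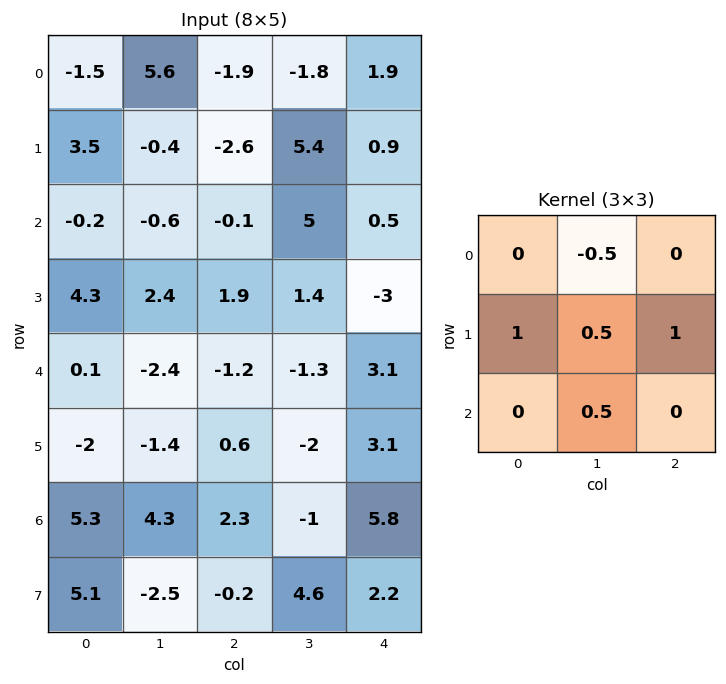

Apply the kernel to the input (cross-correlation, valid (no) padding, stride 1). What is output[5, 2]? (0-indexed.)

10.9

The receptive field on the input at this output position is [0.6 -2 3.1 / 2.3 -1 5.8 / -0.2 4.6 2.2]. Elementwise product with the kernel and sum: -2·-0.5 + 2.3·1 + -1·0.5 + 5.8·1 + 4.6·0.5.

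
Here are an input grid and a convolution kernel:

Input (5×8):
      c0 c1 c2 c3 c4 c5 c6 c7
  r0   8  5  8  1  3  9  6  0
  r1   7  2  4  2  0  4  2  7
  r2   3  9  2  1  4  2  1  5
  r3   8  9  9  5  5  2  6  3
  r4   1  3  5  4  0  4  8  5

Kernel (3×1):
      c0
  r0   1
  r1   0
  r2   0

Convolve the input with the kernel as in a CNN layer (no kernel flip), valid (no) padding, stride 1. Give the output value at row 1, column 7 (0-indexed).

The receptive field on the input at this output position is [7 / 5 / 3]. Elementwise product with the kernel and sum: 7·1.

7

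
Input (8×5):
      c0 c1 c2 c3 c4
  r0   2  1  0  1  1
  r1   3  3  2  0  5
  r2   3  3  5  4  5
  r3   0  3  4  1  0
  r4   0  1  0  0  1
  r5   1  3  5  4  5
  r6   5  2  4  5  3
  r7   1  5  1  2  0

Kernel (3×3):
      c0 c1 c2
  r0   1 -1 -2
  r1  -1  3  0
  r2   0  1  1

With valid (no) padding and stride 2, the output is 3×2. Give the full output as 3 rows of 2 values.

Output[0,0]: The receptive field on the input at this output position is [2 1 0 / 3 3 2 / 3 3 5]. Elementwise product with the kernel and sum: 2·1 + 1·-1 + 0·-2 + 3·-1 + 3·3 + 3·1 + 5·1.

15 4
0 -9
13 13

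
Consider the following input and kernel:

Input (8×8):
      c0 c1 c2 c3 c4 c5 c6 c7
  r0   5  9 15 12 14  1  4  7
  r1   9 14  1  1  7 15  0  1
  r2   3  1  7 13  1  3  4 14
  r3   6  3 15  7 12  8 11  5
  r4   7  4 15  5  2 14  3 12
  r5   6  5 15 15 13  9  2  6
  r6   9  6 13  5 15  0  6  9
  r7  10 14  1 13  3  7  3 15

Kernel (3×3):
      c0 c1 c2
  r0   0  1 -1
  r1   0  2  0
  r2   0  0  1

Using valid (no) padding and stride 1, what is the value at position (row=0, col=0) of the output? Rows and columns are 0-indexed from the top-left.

The receptive field on the input at this output position is [5 9 15 / 9 14 1 / 3 1 7]. Elementwise product with the kernel and sum: 9·1 + 15·-1 + 14·2 + 7·1.

29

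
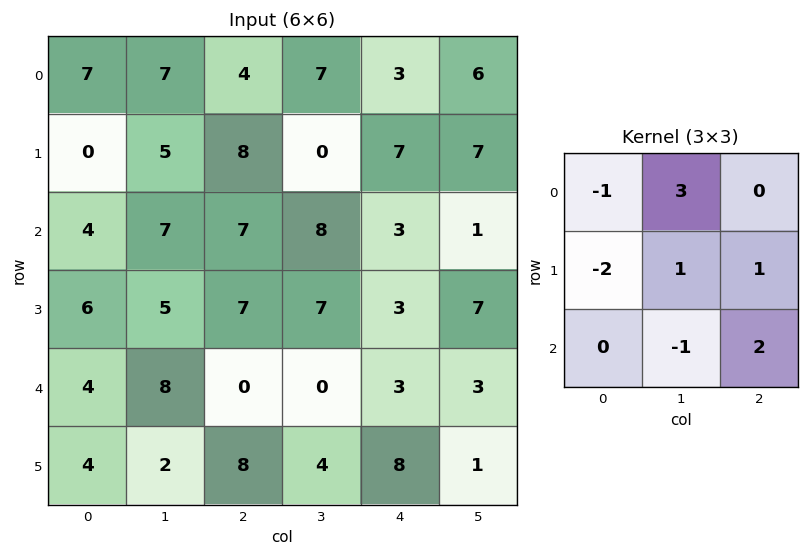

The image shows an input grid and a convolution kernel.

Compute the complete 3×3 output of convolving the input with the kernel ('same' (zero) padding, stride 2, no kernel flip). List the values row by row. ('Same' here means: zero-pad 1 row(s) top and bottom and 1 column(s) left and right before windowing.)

24 -11 2
15 27 20
30 0 2

Output[0,0]: The receptive field on the zero-padded input at this output position is [0 0 0 / 0 7 7 / 0 0 5]. Elementwise product with the kernel and sum: 0·-1 + 0·3 + 0·-2 + 7·1 + 7·1 + 0·-1 + 5·2.
Output[0,1]: The receptive field on the zero-padded input at this output position is [0 0 0 / 7 4 7 / 5 8 0]. Elementwise product with the kernel and sum: 0·-1 + 0·3 + 7·-2 + 4·1 + 7·1 + 8·-1 + 0·2.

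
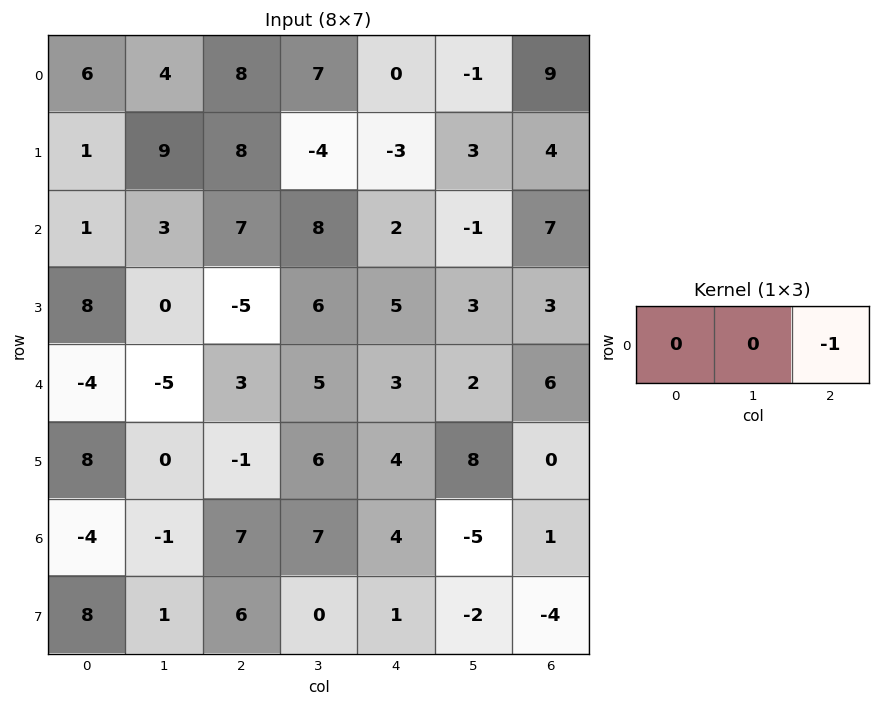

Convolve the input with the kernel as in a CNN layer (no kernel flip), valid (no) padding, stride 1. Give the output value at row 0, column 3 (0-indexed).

1

The receptive field on the input at this output position is [7 0 -1]. Elementwise product with the kernel and sum: -1·-1.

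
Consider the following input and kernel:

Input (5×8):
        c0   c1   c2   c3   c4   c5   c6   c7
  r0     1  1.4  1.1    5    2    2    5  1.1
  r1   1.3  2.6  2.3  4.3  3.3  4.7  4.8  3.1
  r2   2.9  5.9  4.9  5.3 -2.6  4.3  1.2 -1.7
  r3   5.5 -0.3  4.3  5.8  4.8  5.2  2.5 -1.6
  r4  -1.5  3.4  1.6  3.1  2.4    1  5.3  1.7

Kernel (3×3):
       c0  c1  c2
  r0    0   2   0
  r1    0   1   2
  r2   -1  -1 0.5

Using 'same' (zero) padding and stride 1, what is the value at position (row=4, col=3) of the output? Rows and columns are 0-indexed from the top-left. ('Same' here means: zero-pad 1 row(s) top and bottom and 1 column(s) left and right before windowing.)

19.5

The receptive field on the zero-padded input at this output position is [4.3 5.8 4.8 / 1.6 3.1 2.4 / 0 0 0]. Elementwise product with the kernel and sum: 5.8·2 + 3.1·1 + 2.4·2 + 0·-1 + 0·-1 + 0·0.5.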